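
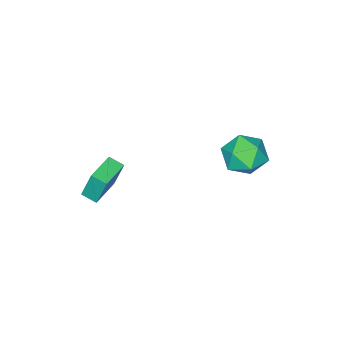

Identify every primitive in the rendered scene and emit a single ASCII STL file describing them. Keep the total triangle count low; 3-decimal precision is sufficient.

solid 
facet normal -0.962 -0.271 -0.028
outer loop
vertex 2.716 -0.306 1.654
vertex 2.509 0.455 1.395
vertex 2.904 -0.803 0.039
endloop
endfacet
facet normal 0.250 -0.917 0.311
outer loop
vertex 4.491 -0.355 0.085
vertex 2.716 -0.306 1.654
vertex 2.904 -0.803 0.039
endloop
endfacet
facet normal -0.962 -0.272 -0.028
outer loop
vertex 2.904 -0.803 0.039
vertex 2.509 0.455 1.395
vertex 2.696 -0.042 -0.22
endloop
endfacet
facet normal 0.110 -0.293 -0.950
outer loop
vertex 2.696 -0.042 -0.22
vertex 4.491 -0.355 0.085
vertex 2.904 -0.803 0.039
endloop
endfacet
facet normal -0.110 0.293 0.950
outer loop
vertex 2.716 -0.306 1.654
vertex 4.096 0.903 1.441
vertex 2.509 0.455 1.395
endloop
endfacet
facet normal 0.250 -0.917 0.311
outer loop
vertex 4.304 0.142 1.7
vertex 2.716 -0.306 1.654
vertex 4.491 -0.355 0.085
endloop
endfacet
facet normal -0.110 0.293 0.950
outer loop
vertex 4.304 0.142 1.7
vertex 4.096 0.903 1.441
vertex 2.716 -0.306 1.654
endloop
endfacet
facet normal -0.250 0.917 -0.311
outer loop
vertex 2.509 0.455 1.395
vertex 4.096 0.903 1.441
vertex 2.696 -0.042 -0.22
endloop
endfacet
facet normal 0.110 -0.293 -0.950
outer loop
vertex 4.284 0.406 -0.174
vertex 4.491 -0.355 0.085
vertex 2.696 -0.042 -0.22
endloop
endfacet
facet normal -0.250 0.917 -0.311
outer loop
vertex 2.696 -0.042 -0.22
vertex 4.096 0.903 1.441
vertex 4.284 0.406 -0.174
endloop
endfacet
facet normal 0.962 0.271 0.028
outer loop
vertex 4.284 0.406 -0.174
vertex 4.304 0.142 1.7
vertex 4.491 -0.355 0.085
endloop
endfacet
facet normal 0.962 0.272 0.028
outer loop
vertex 4.096 0.903 1.441
vertex 4.304 0.142 1.7
vertex 4.284 0.406 -0.174
endloop
endfacet
facet normal -0.679 -0.487 0.550
outer loop
vertex -3.182 3.801 1.506
vertex -2.797 2.741 1.043
vertex -2.289 3.182 2.06
endloop
endfacet
facet normal -0.468 0.110 0.877
outer loop
vertex -3.182 3.801 1.506
vertex -2.289 3.182 2.06
vertex -2.211 4.394 1.949
endloop
endfacet
facet normal -0.606 0.661 0.444
outer loop
vertex -3.182 3.801 1.506
vertex -2.211 4.394 1.949
vertex -2.671 4.702 0.862
endloop
endfacet
facet normal -0.902 0.403 -0.152
outer loop
vertex -3.182 3.801 1.506
vertex -2.671 4.702 0.862
vertex -3.033 3.681 0.302
endloop
endfacet
facet normal -0.948 -0.306 -0.087
outer loop
vertex -3.182 3.801 1.506
vertex -3.033 3.681 0.302
vertex -2.797 2.741 1.043
endloop
endfacet
facet normal 0.240 0.073 0.968
outer loop
vertex -2.211 4.394 1.949
vertex -2.289 3.182 2.06
vertex -1.227 3.699 1.758
endloop
endfacet
facet normal -0.103 -0.893 0.439
outer loop
vertex -2.289 3.182 2.06
vertex -2.797 2.741 1.043
vertex -1.589 2.678 1.198
endloop
endfacet
facet normal -0.539 -0.601 -0.590
outer loop
vertex -2.797 2.741 1.043
vertex -3.033 3.681 0.302
vertex -2.049 2.986 0.111
endloop
endfacet
facet normal -0.464 0.547 -0.697
outer loop
vertex -3.033 3.681 0.302
vertex -2.671 4.702 0.862
vertex -1.971 4.198 -0.0
endloop
endfacet
facet normal 0.016 0.964 0.266
outer loop
vertex -2.671 4.702 0.862
vertex -2.211 4.394 1.949
vertex -1.463 4.639 1.017
endloop
endfacet
facet normal 0.902 -0.403 0.152
outer loop
vertex -1.078 3.579 0.554
vertex -1.227 3.699 1.758
vertex -1.589 2.678 1.198
endloop
endfacet
facet normal 0.606 -0.661 -0.444
outer loop
vertex -1.078 3.579 0.554
vertex -1.589 2.678 1.198
vertex -2.049 2.986 0.111
endloop
endfacet
facet normal 0.468 -0.110 -0.877
outer loop
vertex -1.078 3.579 0.554
vertex -2.049 2.986 0.111
vertex -1.971 4.198 -0.0
endloop
endfacet
facet normal 0.679 0.487 -0.550
outer loop
vertex -1.078 3.579 0.554
vertex -1.971 4.198 -0.0
vertex -1.463 4.639 1.017
endloop
endfacet
facet normal 0.948 0.306 0.087
outer loop
vertex -1.078 3.579 0.554
vertex -1.463 4.639 1.017
vertex -1.227 3.699 1.758
endloop
endfacet
facet normal 0.464 -0.547 0.697
outer loop
vertex -1.589 2.678 1.198
vertex -1.227 3.699 1.758
vertex -2.289 3.182 2.06
endloop
endfacet
facet normal -0.016 -0.964 -0.266
outer loop
vertex -2.049 2.986 0.111
vertex -1.589 2.678 1.198
vertex -2.797 2.741 1.043
endloop
endfacet
facet normal -0.240 -0.073 -0.968
outer loop
vertex -1.971 4.198 -0.0
vertex -2.049 2.986 0.111
vertex -3.033 3.681 0.302
endloop
endfacet
facet normal 0.103 0.893 -0.439
outer loop
vertex -1.463 4.639 1.017
vertex -1.971 4.198 -0.0
vertex -2.671 4.702 0.862
endloop
endfacet
facet normal 0.539 0.601 0.590
outer loop
vertex -1.227 3.699 1.758
vertex -1.463 4.639 1.017
vertex -2.211 4.394 1.949
endloop
endfacet

endsolid


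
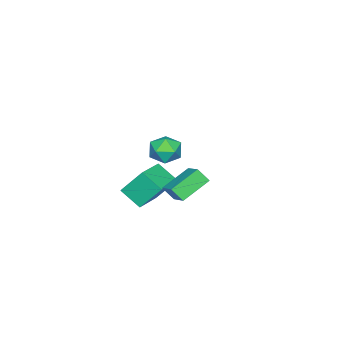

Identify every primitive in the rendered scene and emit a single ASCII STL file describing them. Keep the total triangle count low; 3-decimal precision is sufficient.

solid 
facet normal -0.483 0.156 0.861
outer loop
vertex -3.706 -0.652 -2.85
vertex -3.802 -1.555 -2.74
vertex -3.065 -1.128 -2.404
endloop
endfacet
facet normal -0.010 0.676 0.737
outer loop
vertex -3.706 -0.652 -2.85
vertex -3.065 -1.128 -2.404
vertex -2.821 -0.477 -2.998
endloop
endfacet
facet normal -0.175 0.978 0.111
outer loop
vertex -3.706 -0.652 -2.85
vertex -2.821 -0.477 -2.998
vertex -3.405 -0.502 -3.701
endloop
endfacet
facet normal -0.748 0.646 -0.151
outer loop
vertex -3.706 -0.652 -2.85
vertex -3.405 -0.502 -3.701
vertex -4.012 -1.168 -3.541
endloop
endfacet
facet normal -0.940 0.138 0.313
outer loop
vertex -3.706 -0.652 -2.85
vertex -4.012 -1.168 -3.541
vertex -3.802 -1.555 -2.74
endloop
endfacet
facet normal 0.634 0.378 0.674
outer loop
vertex -2.821 -0.477 -2.998
vertex -3.065 -1.128 -2.404
vertex -2.368 -1.272 -2.979
endloop
endfacet
facet normal -0.131 -0.464 0.876
outer loop
vertex -3.065 -1.128 -2.404
vertex -3.802 -1.555 -2.74
vertex -2.975 -1.938 -2.819
endloop
endfacet
facet normal -0.869 -0.495 -0.012
outer loop
vertex -3.802 -1.555 -2.74
vertex -4.012 -1.168 -3.541
vertex -3.559 -1.963 -3.522
endloop
endfacet
facet normal -0.560 0.328 -0.761
outer loop
vertex -4.012 -1.168 -3.541
vertex -3.405 -0.502 -3.701
vertex -3.315 -1.312 -4.116
endloop
endfacet
facet normal 0.369 0.866 -0.337
outer loop
vertex -3.405 -0.502 -3.701
vertex -2.821 -0.477 -2.998
vertex -2.578 -0.885 -3.78
endloop
endfacet
facet normal 0.748 -0.646 0.151
outer loop
vertex -2.674 -1.788 -3.67
vertex -2.368 -1.272 -2.979
vertex -2.975 -1.938 -2.819
endloop
endfacet
facet normal 0.175 -0.978 -0.111
outer loop
vertex -2.674 -1.788 -3.67
vertex -2.975 -1.938 -2.819
vertex -3.559 -1.963 -3.522
endloop
endfacet
facet normal 0.010 -0.676 -0.737
outer loop
vertex -2.674 -1.788 -3.67
vertex -3.559 -1.963 -3.522
vertex -3.315 -1.312 -4.116
endloop
endfacet
facet normal 0.483 -0.156 -0.861
outer loop
vertex -2.674 -1.788 -3.67
vertex -3.315 -1.312 -4.116
vertex -2.578 -0.885 -3.78
endloop
endfacet
facet normal 0.940 -0.138 -0.313
outer loop
vertex -2.674 -1.788 -3.67
vertex -2.578 -0.885 -3.78
vertex -2.368 -1.272 -2.979
endloop
endfacet
facet normal 0.560 -0.328 0.761
outer loop
vertex -2.975 -1.938 -2.819
vertex -2.368 -1.272 -2.979
vertex -3.065 -1.128 -2.404
endloop
endfacet
facet normal -0.369 -0.866 0.337
outer loop
vertex -3.559 -1.963 -3.522
vertex -2.975 -1.938 -2.819
vertex -3.802 -1.555 -2.74
endloop
endfacet
facet normal -0.634 -0.378 -0.674
outer loop
vertex -3.315 -1.312 -4.116
vertex -3.559 -1.963 -3.522
vertex -4.012 -1.168 -3.541
endloop
endfacet
facet normal 0.131 0.464 -0.876
outer loop
vertex -2.578 -0.885 -3.78
vertex -3.315 -1.312 -4.116
vertex -3.405 -0.502 -3.701
endloop
endfacet
facet normal 0.869 0.495 0.012
outer loop
vertex -2.368 -1.272 -2.979
vertex -2.578 -0.885 -3.78
vertex -2.821 -0.477 -2.998
endloop
endfacet
facet normal -0.975 -0.084 -0.206
outer loop
vertex 1.376 -0.028 -2.578
vertex 1.031 0.891 -1.315
vertex 1.442 1.007 -3.312
endloop
endfacet
facet normal 0.216 -0.574 -0.790
outer loop
vertex 3.089 1.149 -2.965
vertex 1.376 -0.028 -2.578
vertex 1.442 1.007 -3.312
endloop
endfacet
facet normal -0.975 -0.085 -0.206
outer loop
vertex 1.442 1.007 -3.312
vertex 1.031 0.891 -1.315
vertex 1.096 1.925 -2.049
endloop
endfacet
facet normal 0.052 0.814 -0.578
outer loop
vertex 1.096 1.925 -2.049
vertex 3.089 1.149 -2.965
vertex 1.442 1.007 -3.312
endloop
endfacet
facet normal -0.052 -0.814 0.578
outer loop
vertex 1.376 -0.028 -2.578
vertex 2.678 1.033 -0.968
vertex 1.031 0.891 -1.315
endloop
endfacet
facet normal 0.216 -0.574 -0.790
outer loop
vertex 3.024 0.115 -2.231
vertex 1.376 -0.028 -2.578
vertex 3.089 1.149 -2.965
endloop
endfacet
facet normal -0.051 -0.814 0.578
outer loop
vertex 3.024 0.115 -2.231
vertex 2.678 1.033 -0.968
vertex 1.376 -0.028 -2.578
endloop
endfacet
facet normal -0.216 0.574 0.790
outer loop
vertex 1.031 0.891 -1.315
vertex 2.678 1.033 -0.968
vertex 1.096 1.925 -2.049
endloop
endfacet
facet normal 0.051 0.814 -0.578
outer loop
vertex 2.744 2.068 -1.702
vertex 3.089 1.149 -2.965
vertex 1.096 1.925 -2.049
endloop
endfacet
facet normal -0.216 0.574 0.790
outer loop
vertex 1.096 1.925 -2.049
vertex 2.678 1.033 -0.968
vertex 2.744 2.068 -1.702
endloop
endfacet
facet normal 0.975 0.084 0.205
outer loop
vertex 2.744 2.068 -1.702
vertex 3.024 0.115 -2.231
vertex 3.089 1.149 -2.965
endloop
endfacet
facet normal 0.975 0.084 0.206
outer loop
vertex 2.678 1.033 -0.968
vertex 3.024 0.115 -2.231
vertex 2.744 2.068 -1.702
endloop
endfacet
facet normal -0.808 0.359 0.468
outer loop
vertex 1.569 2.736 -0.754
vertex 2.322 3.631 -0.141
vertex 1.446 3.263 -1.37
endloop
endfacet
facet normal -0.570 -0.677 -0.465
outer loop
vertex 2.738 2.689 -2.119
vertex 1.569 2.736 -0.754
vertex 1.446 3.263 -1.37
endloop
endfacet
facet normal -0.808 0.359 0.468
outer loop
vertex 1.446 3.263 -1.37
vertex 2.322 3.631 -0.141
vertex 2.198 4.157 -0.758
endloop
endfacet
facet normal -0.151 0.642 -0.752
outer loop
vertex 2.198 4.157 -0.758
vertex 2.738 2.689 -2.119
vertex 1.446 3.263 -1.37
endloop
endfacet
facet normal 0.151 -0.642 0.752
outer loop
vertex 1.569 2.736 -0.754
vertex 3.614 3.057 -0.89
vertex 2.322 3.631 -0.141
endloop
endfacet
facet normal -0.569 -0.679 -0.464
outer loop
vertex 2.862 2.163 -1.502
vertex 1.569 2.736 -0.754
vertex 2.738 2.689 -2.119
endloop
endfacet
facet normal 0.151 -0.642 0.752
outer loop
vertex 2.862 2.163 -1.502
vertex 3.614 3.057 -0.89
vertex 1.569 2.736 -0.754
endloop
endfacet
facet normal 0.570 0.678 0.464
outer loop
vertex 2.322 3.631 -0.141
vertex 3.614 3.057 -0.89
vertex 2.198 4.157 -0.758
endloop
endfacet
facet normal -0.151 0.642 -0.752
outer loop
vertex 3.491 3.584 -1.506
vertex 2.738 2.689 -2.119
vertex 2.198 4.157 -0.758
endloop
endfacet
facet normal 0.570 0.677 0.466
outer loop
vertex 2.198 4.157 -0.758
vertex 3.614 3.057 -0.89
vertex 3.491 3.584 -1.506
endloop
endfacet
facet normal 0.808 -0.359 -0.468
outer loop
vertex 3.491 3.584 -1.506
vertex 2.862 2.163 -1.502
vertex 2.738 2.689 -2.119
endloop
endfacet
facet normal 0.808 -0.359 -0.468
outer loop
vertex 3.614 3.057 -0.89
vertex 2.862 2.163 -1.502
vertex 3.491 3.584 -1.506
endloop
endfacet

endsolid


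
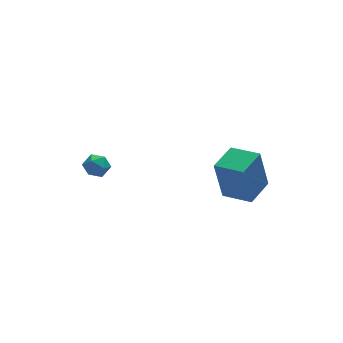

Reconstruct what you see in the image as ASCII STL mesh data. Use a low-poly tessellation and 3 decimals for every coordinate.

solid 
facet normal 0.087 0.978 0.191
outer loop
vertex -2.559 3.568 -2.665
vertex -2.494 3.436 -2.019
vertex -1.957 3.464 -2.407
endloop
endfacet
facet normal 0.338 0.823 -0.456
outer loop
vertex -2.559 3.568 -2.665
vertex -1.957 3.464 -2.407
vertex -2.115 3.203 -2.995
endloop
endfacet
facet normal -0.190 0.521 -0.832
outer loop
vertex -2.559 3.568 -2.665
vertex -2.115 3.203 -2.995
vertex -2.749 3.012 -2.97
endloop
endfacet
facet normal -0.767 0.490 -0.415
outer loop
vertex -2.559 3.568 -2.665
vertex -2.749 3.012 -2.97
vertex -2.983 3.156 -2.367
endloop
endfacet
facet normal -0.597 0.772 0.218
outer loop
vertex -2.559 3.568 -2.665
vertex -2.983 3.156 -2.367
vertex -2.494 3.436 -2.019
endloop
endfacet
facet normal 0.860 0.339 -0.382
outer loop
vertex -2.115 3.203 -2.995
vertex -1.957 3.464 -2.407
vertex -1.777 2.844 -2.553
endloop
endfacet
facet normal 0.452 0.590 0.668
outer loop
vertex -1.957 3.464 -2.407
vertex -2.494 3.436 -2.019
vertex -2.011 2.988 -1.95
endloop
endfacet
facet normal -0.654 0.259 0.711
outer loop
vertex -2.494 3.436 -2.019
vertex -2.983 3.156 -2.367
vertex -2.645 2.797 -1.925
endloop
endfacet
facet normal -0.929 -0.196 -0.314
outer loop
vertex -2.983 3.156 -2.367
vertex -2.749 3.012 -2.97
vertex -2.803 2.536 -2.513
endloop
endfacet
facet normal 0.005 -0.147 -0.989
outer loop
vertex -2.749 3.012 -2.97
vertex -2.115 3.203 -2.995
vertex -2.266 2.564 -2.901
endloop
endfacet
facet normal 0.767 -0.490 0.415
outer loop
vertex -2.201 2.432 -2.255
vertex -1.777 2.844 -2.553
vertex -2.011 2.988 -1.95
endloop
endfacet
facet normal 0.190 -0.521 0.832
outer loop
vertex -2.201 2.432 -2.255
vertex -2.011 2.988 -1.95
vertex -2.645 2.797 -1.925
endloop
endfacet
facet normal -0.338 -0.823 0.456
outer loop
vertex -2.201 2.432 -2.255
vertex -2.645 2.797 -1.925
vertex -2.803 2.536 -2.513
endloop
endfacet
facet normal -0.087 -0.978 -0.191
outer loop
vertex -2.201 2.432 -2.255
vertex -2.803 2.536 -2.513
vertex -2.266 2.564 -2.901
endloop
endfacet
facet normal 0.597 -0.772 -0.218
outer loop
vertex -2.201 2.432 -2.255
vertex -2.266 2.564 -2.901
vertex -1.777 2.844 -2.553
endloop
endfacet
facet normal 0.929 0.196 0.314
outer loop
vertex -2.011 2.988 -1.95
vertex -1.777 2.844 -2.553
vertex -1.957 3.464 -2.407
endloop
endfacet
facet normal -0.005 0.147 0.989
outer loop
vertex -2.645 2.797 -1.925
vertex -2.011 2.988 -1.95
vertex -2.494 3.436 -2.019
endloop
endfacet
facet normal -0.860 -0.339 0.382
outer loop
vertex -2.803 2.536 -2.513
vertex -2.645 2.797 -1.925
vertex -2.983 3.156 -2.367
endloop
endfacet
facet normal -0.452 -0.590 -0.668
outer loop
vertex -2.266 2.564 -2.901
vertex -2.803 2.536 -2.513
vertex -2.749 3.012 -2.97
endloop
endfacet
facet normal 0.654 -0.259 -0.711
outer loop
vertex -1.777 2.844 -2.553
vertex -2.266 2.564 -2.901
vertex -2.115 3.203 -2.995
endloop
endfacet
facet normal -0.651 0.745 -0.146
outer loop
vertex 1.701 -0.576 -0.624
vertex 2.759 0.384 -0.449
vertex 2.082 -0.634 -2.617
endloop
endfacet
facet normal -0.735 -0.667 -0.121
outer loop
vertex 3.001 -1.684 -2.411
vertex 1.701 -0.576 -0.624
vertex 2.082 -0.634 -2.617
endloop
endfacet
facet normal -0.651 0.745 -0.146
outer loop
vertex 2.082 -0.634 -2.617
vertex 2.759 0.384 -0.449
vertex 3.141 0.326 -2.442
endloop
endfacet
facet normal 0.188 -0.028 -0.982
outer loop
vertex 3.141 0.326 -2.442
vertex 3.001 -1.684 -2.411
vertex 2.082 -0.634 -2.617
endloop
endfacet
facet normal -0.188 0.028 0.982
outer loop
vertex 1.701 -0.576 -0.624
vertex 3.678 -0.666 -0.243
vertex 2.759 0.384 -0.449
endloop
endfacet
facet normal -0.735 -0.667 -0.122
outer loop
vertex 2.619 -1.626 -0.418
vertex 1.701 -0.576 -0.624
vertex 3.001 -1.684 -2.411
endloop
endfacet
facet normal -0.188 0.028 0.982
outer loop
vertex 2.619 -1.626 -0.418
vertex 3.678 -0.666 -0.243
vertex 1.701 -0.576 -0.624
endloop
endfacet
facet normal 0.735 0.667 0.121
outer loop
vertex 2.759 0.384 -0.449
vertex 3.678 -0.666 -0.243
vertex 3.141 0.326 -2.442
endloop
endfacet
facet normal 0.188 -0.028 -0.982
outer loop
vertex 4.059 -0.724 -2.236
vertex 3.001 -1.684 -2.411
vertex 3.141 0.326 -2.442
endloop
endfacet
facet normal 0.735 0.667 0.121
outer loop
vertex 3.141 0.326 -2.442
vertex 3.678 -0.666 -0.243
vertex 4.059 -0.724 -2.236
endloop
endfacet
facet normal 0.651 -0.745 0.147
outer loop
vertex 4.059 -0.724 -2.236
vertex 2.619 -1.626 -0.418
vertex 3.001 -1.684 -2.411
endloop
endfacet
facet normal 0.651 -0.745 0.146
outer loop
vertex 3.678 -0.666 -0.243
vertex 2.619 -1.626 -0.418
vertex 4.059 -0.724 -2.236
endloop
endfacet

endsolid


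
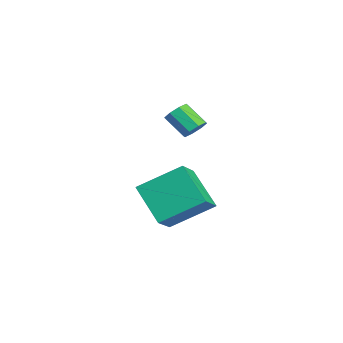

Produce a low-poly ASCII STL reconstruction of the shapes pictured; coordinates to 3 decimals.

solid 
facet normal 0.490 0.566 -0.663
outer loop
vertex -0.379 -2.791 0.343
vertex -0.826 -2.85 -0.038
vertex -0.69 -2.467 0.39
endloop
endfacet
facet normal 0.535 0.406 0.741
outer loop
vertex -0.379 -2.791 0.343
vertex -0.69 -2.467 0.39
vertex -0.967 -3.47 1.139
endloop
endfacet
facet normal 0.532 0.408 0.742
outer loop
vertex -0.967 -3.47 1.139
vertex -0.69 -2.467 0.39
vertex -1.279 -3.147 1.185
endloop
endfacet
facet normal -0.489 -0.567 0.663
outer loop
vertex -0.967 -3.47 1.139
vertex -1.279 -3.147 1.185
vertex -1.414 -3.53 0.758
endloop
endfacet
facet normal 0.489 0.567 -0.663
outer loop
vertex -0.69 -2.467 0.39
vertex -0.826 -2.85 -0.038
vertex -1.081 -2.368 0.186
endloop
endfacet
facet normal -0.111 0.794 0.597
outer loop
vertex -0.69 -2.467 0.39
vertex -1.081 -2.368 0.186
vertex -1.279 -3.147 1.185
endloop
endfacet
facet normal -0.109 0.794 0.598
outer loop
vertex -1.279 -3.147 1.185
vertex -1.081 -2.368 0.186
vertex -1.669 -3.047 0.981
endloop
endfacet
facet normal -0.491 -0.565 0.662
outer loop
vertex -1.279 -3.147 1.185
vertex -1.669 -3.047 0.981
vertex -1.414 -3.53 0.758
endloop
endfacet
facet normal 0.490 0.567 -0.662
outer loop
vertex -1.081 -2.368 0.186
vertex -0.826 -2.85 -0.038
vertex -1.322 -2.551 -0.149
endloop
endfacet
facet normal -0.689 0.718 0.103
outer loop
vertex -1.081 -2.368 0.186
vertex -1.322 -2.551 -0.149
vertex -1.669 -3.047 0.981
endloop
endfacet
facet normal -0.689 0.718 0.103
outer loop
vertex -1.669 -3.047 0.981
vertex -1.322 -2.551 -0.149
vertex -1.91 -3.23 0.646
endloop
endfacet
facet normal -0.492 -0.565 0.662
outer loop
vertex -1.669 -3.047 0.981
vertex -1.91 -3.23 0.646
vertex -1.414 -3.53 0.758
endloop
endfacet
facet normal 0.490 0.566 -0.663
outer loop
vertex -1.322 -2.551 -0.149
vertex -0.826 -2.85 -0.038
vertex -1.273 -2.91 -0.419
endloop
endfacet
facet normal -0.865 0.221 -0.451
outer loop
vertex -1.322 -2.551 -0.149
vertex -1.273 -2.91 -0.419
vertex -1.91 -3.23 0.646
endloop
endfacet
facet normal -0.865 0.220 -0.451
outer loop
vertex -1.91 -3.23 0.646
vertex -1.273 -2.91 -0.419
vertex -1.861 -3.589 0.377
endloop
endfacet
facet normal -0.491 -0.564 0.664
outer loop
vertex -1.91 -3.23 0.646
vertex -1.861 -3.589 0.377
vertex -1.414 -3.53 0.758
endloop
endfacet
facet normal 0.489 0.567 -0.663
outer loop
vertex -1.273 -2.91 -0.419
vertex -0.826 -2.85 -0.038
vertex -0.961 -3.233 -0.465
endloop
endfacet
facet normal -0.532 -0.408 -0.742
outer loop
vertex -1.273 -2.91 -0.419
vertex -0.961 -3.233 -0.465
vertex -1.861 -3.589 0.377
endloop
endfacet
facet normal -0.534 -0.405 -0.742
outer loop
vertex -1.861 -3.589 0.377
vertex -0.961 -3.233 -0.465
vertex -1.55 -3.913 0.33
endloop
endfacet
facet normal -0.490 -0.566 0.663
outer loop
vertex -1.861 -3.589 0.377
vertex -1.55 -3.913 0.33
vertex -1.414 -3.53 0.758
endloop
endfacet
facet normal 0.491 0.565 -0.662
outer loop
vertex -0.961 -3.233 -0.465
vertex -0.826 -2.85 -0.038
vertex -0.571 -3.333 -0.261
endloop
endfacet
facet normal 0.109 -0.794 -0.598
outer loop
vertex -0.961 -3.233 -0.465
vertex -0.571 -3.333 -0.261
vertex -1.55 -3.913 0.33
endloop
endfacet
facet normal 0.110 -0.795 -0.597
outer loop
vertex -1.55 -3.913 0.33
vertex -0.571 -3.333 -0.261
vertex -1.159 -4.012 0.534
endloop
endfacet
facet normal -0.489 -0.567 0.663
outer loop
vertex -1.55 -3.913 0.33
vertex -1.159 -4.012 0.534
vertex -1.414 -3.53 0.758
endloop
endfacet
facet normal 0.492 0.565 -0.662
outer loop
vertex -0.571 -3.333 -0.261
vertex -0.826 -2.85 -0.038
vertex -0.33 -3.15 0.074
endloop
endfacet
facet normal 0.689 -0.718 -0.103
outer loop
vertex -0.571 -3.333 -0.261
vertex -0.33 -3.15 0.074
vertex -1.159 -4.012 0.534
endloop
endfacet
facet normal 0.689 -0.718 -0.103
outer loop
vertex -1.159 -4.012 0.534
vertex -0.33 -3.15 0.074
vertex -0.918 -3.829 0.869
endloop
endfacet
facet normal -0.490 -0.567 0.662
outer loop
vertex -1.159 -4.012 0.534
vertex -0.918 -3.829 0.869
vertex -1.414 -3.53 0.758
endloop
endfacet
facet normal 0.491 0.564 -0.664
outer loop
vertex -0.33 -3.15 0.074
vertex -0.826 -2.85 -0.038
vertex -0.379 -2.791 0.343
endloop
endfacet
facet normal 0.865 -0.220 0.451
outer loop
vertex -0.33 -3.15 0.074
vertex -0.379 -2.791 0.343
vertex -0.918 -3.829 0.869
endloop
endfacet
facet normal 0.865 -0.221 0.451
outer loop
vertex -0.918 -3.829 0.869
vertex -0.379 -2.791 0.343
vertex -0.967 -3.47 1.139
endloop
endfacet
facet normal -0.490 -0.566 0.663
outer loop
vertex -0.918 -3.829 0.869
vertex -0.967 -3.47 1.139
vertex -1.414 -3.53 0.758
endloop
endfacet
facet normal -0.743 0.396 -0.540
outer loop
vertex -2.262 -4.572 -3.954
vertex -2.112 -2.749 -2.823
vertex -0.89 -3.844 -5.308
endloop
endfacet
facet normal -0.070 -0.847 -0.527
outer loop
vertex 0.172 -4.411 -4.537
vertex -2.262 -4.572 -3.954
vertex -0.89 -3.844 -5.308
endloop
endfacet
facet normal -0.743 0.396 -0.540
outer loop
vertex -0.89 -3.844 -5.308
vertex -2.112 -2.749 -2.823
vertex -0.74 -2.022 -4.177
endloop
endfacet
facet normal 0.666 0.353 -0.657
outer loop
vertex -0.74 -2.022 -4.177
vertex 0.172 -4.411 -4.537
vertex -0.89 -3.844 -5.308
endloop
endfacet
facet normal -0.666 -0.353 0.657
outer loop
vertex -2.262 -4.572 -3.954
vertex -1.05 -3.316 -2.052
vertex -2.112 -2.749 -2.823
endloop
endfacet
facet normal -0.070 -0.848 -0.526
outer loop
vertex -1.2 -5.138 -3.183
vertex -2.262 -4.572 -3.954
vertex 0.172 -4.411 -4.537
endloop
endfacet
facet normal -0.666 -0.353 0.657
outer loop
vertex -1.2 -5.138 -3.183
vertex -1.05 -3.316 -2.052
vertex -2.262 -4.572 -3.954
endloop
endfacet
facet normal 0.070 0.847 0.526
outer loop
vertex -2.112 -2.749 -2.823
vertex -1.05 -3.316 -2.052
vertex -0.74 -2.022 -4.177
endloop
endfacet
facet normal 0.666 0.353 -0.658
outer loop
vertex 0.322 -2.588 -3.406
vertex 0.172 -4.411 -4.537
vertex -0.74 -2.022 -4.177
endloop
endfacet
facet normal 0.070 0.847 0.526
outer loop
vertex -0.74 -2.022 -4.177
vertex -1.05 -3.316 -2.052
vertex 0.322 -2.588 -3.406
endloop
endfacet
facet normal 0.743 -0.396 0.540
outer loop
vertex 0.322 -2.588 -3.406
vertex -1.2 -5.138 -3.183
vertex 0.172 -4.411 -4.537
endloop
endfacet
facet normal 0.743 -0.396 0.540
outer loop
vertex -1.05 -3.316 -2.052
vertex -1.2 -5.138 -3.183
vertex 0.322 -2.588 -3.406
endloop
endfacet

endsolid


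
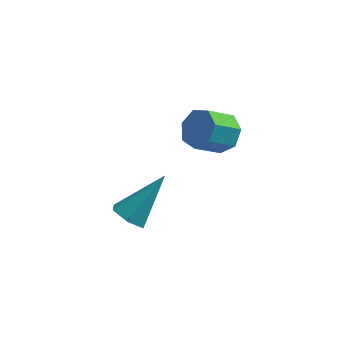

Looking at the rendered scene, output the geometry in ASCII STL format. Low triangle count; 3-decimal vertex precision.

solid 
facet normal 0.599 0.548 -0.584
outer loop
vertex 3.454 4.053 0.914
vertex 3.212 3.692 0.327
vertex 2.947 4.302 0.628
endloop
endfacet
facet normal -0.018 0.738 0.674
outer loop
vertex 3.454 4.053 0.914
vertex 2.947 4.302 0.628
vertex 2.77 3.428 1.58
endloop
endfacet
facet normal -0.018 0.738 0.674
outer loop
vertex 2.77 3.428 1.58
vertex 2.947 4.302 0.628
vertex 2.263 3.678 1.293
endloop
endfacet
facet normal -0.600 -0.548 0.583
outer loop
vertex 2.77 3.428 1.58
vertex 2.263 3.678 1.293
vertex 2.528 3.068 0.993
endloop
endfacet
facet normal 0.599 0.548 -0.583
outer loop
vertex 2.947 4.302 0.628
vertex 3.212 3.692 0.327
vertex 2.639 4.093 0.115
endloop
endfacet
facet normal -0.635 0.769 0.068
outer loop
vertex 2.947 4.302 0.628
vertex 2.639 4.093 0.115
vertex 2.263 3.678 1.293
endloop
endfacet
facet normal -0.637 0.768 0.067
outer loop
vertex 2.263 3.678 1.293
vertex 2.639 4.093 0.115
vertex 1.956 3.468 0.78
endloop
endfacet
facet normal -0.600 -0.548 0.583
outer loop
vertex 2.263 3.678 1.293
vertex 1.956 3.468 0.78
vertex 2.528 3.068 0.993
endloop
endfacet
facet normal 0.599 0.548 -0.584
outer loop
vertex 2.639 4.093 0.115
vertex 3.212 3.692 0.327
vertex 2.763 3.581 -0.238
endloop
endfacet
facet normal -0.776 0.219 -0.591
outer loop
vertex 2.639 4.093 0.115
vertex 2.763 3.581 -0.238
vertex 1.956 3.468 0.78
endloop
endfacet
facet normal -0.776 0.220 -0.591
outer loop
vertex 1.956 3.468 0.78
vertex 2.763 3.581 -0.238
vertex 2.08 2.957 0.427
endloop
endfacet
facet normal -0.600 -0.548 0.583
outer loop
vertex 1.956 3.468 0.78
vertex 2.08 2.957 0.427
vertex 2.528 3.068 0.993
endloop
endfacet
facet normal 0.599 0.548 -0.584
outer loop
vertex 2.763 3.581 -0.238
vertex 3.212 3.692 0.327
vertex 3.225 3.154 -0.165
endloop
endfacet
facet normal -0.330 -0.495 -0.804
outer loop
vertex 2.763 3.581 -0.238
vertex 3.225 3.154 -0.165
vertex 2.08 2.957 0.427
endloop
endfacet
facet normal -0.331 -0.494 -0.804
outer loop
vertex 2.08 2.957 0.427
vertex 3.225 3.154 -0.165
vertex 2.541 2.529 0.5
endloop
endfacet
facet normal -0.601 -0.547 0.583
outer loop
vertex 2.08 2.957 0.427
vertex 2.541 2.529 0.5
vertex 2.528 3.068 0.993
endloop
endfacet
facet normal 0.600 0.548 -0.583
outer loop
vertex 3.225 3.154 -0.165
vertex 3.212 3.692 0.327
vertex 3.676 3.131 0.278
endloop
endfacet
facet normal 0.363 -0.836 -0.413
outer loop
vertex 3.225 3.154 -0.165
vertex 3.676 3.131 0.278
vertex 2.541 2.529 0.5
endloop
endfacet
facet normal 0.363 -0.836 -0.411
outer loop
vertex 2.541 2.529 0.5
vertex 3.676 3.131 0.278
vertex 2.993 2.507 0.944
endloop
endfacet
facet normal -0.600 -0.548 0.583
outer loop
vertex 2.541 2.529 0.5
vertex 2.993 2.507 0.944
vertex 2.528 3.068 0.993
endloop
endfacet
facet normal 0.600 0.547 -0.583
outer loop
vertex 3.676 3.131 0.278
vertex 3.212 3.692 0.327
vertex 3.778 3.532 0.759
endloop
endfacet
facet normal 0.784 -0.548 0.291
outer loop
vertex 3.676 3.131 0.278
vertex 3.778 3.532 0.759
vertex 2.993 2.507 0.944
endloop
endfacet
facet normal 0.784 -0.548 0.290
outer loop
vertex 2.993 2.507 0.944
vertex 3.778 3.532 0.759
vertex 3.095 2.907 1.424
endloop
endfacet
facet normal -0.599 -0.548 0.584
outer loop
vertex 2.993 2.507 0.944
vertex 3.095 2.907 1.424
vertex 2.528 3.068 0.993
endloop
endfacet
facet normal 0.600 0.547 -0.584
outer loop
vertex 3.778 3.532 0.759
vertex 3.212 3.692 0.327
vertex 3.454 4.053 0.914
endloop
endfacet
facet normal 0.615 0.152 0.774
outer loop
vertex 3.778 3.532 0.759
vertex 3.454 4.053 0.914
vertex 3.095 2.907 1.424
endloop
endfacet
facet normal 0.615 0.152 0.774
outer loop
vertex 3.095 2.907 1.424
vertex 3.454 4.053 0.914
vertex 2.77 3.428 1.58
endloop
endfacet
facet normal -0.599 -0.548 0.583
outer loop
vertex 3.095 2.907 1.424
vertex 2.77 3.428 1.58
vertex 2.528 3.068 0.993
endloop
endfacet
facet normal -0.494 -0.495 -0.715
outer loop
vertex 0.967 2.502 -3.561
vertex 0.526 2.285 -3.106
vertex 0.417 2.861 -3.43
endloop
endfacet
facet normal 0.417 0.798 -0.436
outer loop
vertex 0.967 2.502 -3.561
vertex 0.417 2.861 -3.43
vertex 1.474 3.235 -1.734
endloop
endfacet
facet normal -0.494 -0.495 -0.715
outer loop
vertex 0.417 2.861 -3.43
vertex 0.526 2.285 -3.106
vertex -0.024 2.644 -2.975
endloop
endfacet
facet normal -0.401 0.915 0.048
outer loop
vertex 0.417 2.861 -3.43
vertex -0.024 2.644 -2.975
vertex 1.474 3.235 -1.734
endloop
endfacet
facet normal -0.493 -0.495 -0.715
outer loop
vertex -0.024 2.644 -2.975
vertex 0.526 2.285 -3.106
vertex 0.084 2.068 -2.651
endloop
endfacet
facet normal -0.675 0.262 0.690
outer loop
vertex -0.024 2.644 -2.975
vertex 0.084 2.068 -2.651
vertex 1.474 3.235 -1.734
endloop
endfacet
facet normal -0.493 -0.495 -0.715
outer loop
vertex 0.084 2.068 -2.651
vertex 0.526 2.285 -3.106
vertex 0.634 1.709 -2.782
endloop
endfacet
facet normal -0.131 -0.511 0.849
outer loop
vertex 0.084 2.068 -2.651
vertex 0.634 1.709 -2.782
vertex 1.474 3.235 -1.734
endloop
endfacet
facet normal -0.495 -0.495 -0.714
outer loop
vertex 0.634 1.709 -2.782
vertex 0.526 2.285 -3.106
vertex 1.076 1.925 -3.238
endloop
endfacet
facet normal 0.686 -0.629 0.367
outer loop
vertex 0.634 1.709 -2.782
vertex 1.076 1.925 -3.238
vertex 1.474 3.235 -1.734
endloop
endfacet
facet normal -0.495 -0.494 -0.715
outer loop
vertex 1.076 1.925 -3.238
vertex 0.526 2.285 -3.106
vertex 0.967 2.502 -3.561
endloop
endfacet
facet normal 0.960 0.026 -0.277
outer loop
vertex 1.076 1.925 -3.238
vertex 0.967 2.502 -3.561
vertex 1.474 3.235 -1.734
endloop
endfacet

endsolid


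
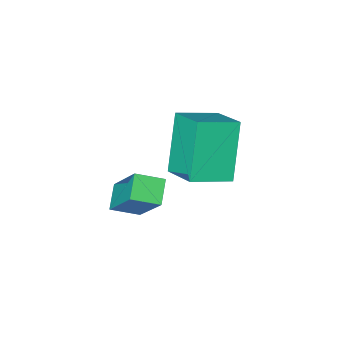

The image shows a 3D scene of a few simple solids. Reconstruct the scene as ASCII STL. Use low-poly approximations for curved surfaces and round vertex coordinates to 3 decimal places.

solid 
facet normal -0.572 -0.632 0.523
outer loop
vertex -0.825 -2.825 -2.628
vertex -1.62 -2.376 -2.955
vertex -0.886 -4.125 -4.263
endloop
endfacet
facet normal 0.820 -0.463 0.337
outer loop
vertex -0.36 -3.544 -4.745
vertex -0.825 -2.825 -2.628
vertex -0.886 -4.125 -4.263
endloop
endfacet
facet normal -0.572 -0.632 0.523
outer loop
vertex -0.886 -4.125 -4.263
vertex -1.62 -2.376 -2.955
vertex -1.681 -3.676 -4.59
endloop
endfacet
facet normal -0.030 -0.622 -0.782
outer loop
vertex -1.681 -3.676 -4.59
vertex -0.36 -3.544 -4.745
vertex -0.886 -4.125 -4.263
endloop
endfacet
facet normal 0.030 0.622 0.782
outer loop
vertex -0.825 -2.825 -2.628
vertex -1.094 -1.795 -3.437
vertex -1.62 -2.376 -2.955
endloop
endfacet
facet normal 0.820 -0.463 0.337
outer loop
vertex -0.299 -2.244 -3.11
vertex -0.825 -2.825 -2.628
vertex -0.36 -3.544 -4.745
endloop
endfacet
facet normal 0.030 0.622 0.782
outer loop
vertex -0.299 -2.244 -3.11
vertex -1.094 -1.795 -3.437
vertex -0.825 -2.825 -2.628
endloop
endfacet
facet normal -0.820 0.463 -0.337
outer loop
vertex -1.62 -2.376 -2.955
vertex -1.094 -1.795 -3.437
vertex -1.681 -3.676 -4.59
endloop
endfacet
facet normal -0.030 -0.622 -0.782
outer loop
vertex -1.155 -3.095 -5.072
vertex -0.36 -3.544 -4.745
vertex -1.681 -3.676 -4.59
endloop
endfacet
facet normal -0.820 0.463 -0.337
outer loop
vertex -1.681 -3.676 -4.59
vertex -1.094 -1.795 -3.437
vertex -1.155 -3.095 -5.072
endloop
endfacet
facet normal 0.572 0.632 -0.523
outer loop
vertex -1.155 -3.095 -5.072
vertex -0.299 -2.244 -3.11
vertex -0.36 -3.544 -4.745
endloop
endfacet
facet normal 0.572 0.632 -0.523
outer loop
vertex -1.094 -1.795 -3.437
vertex -0.299 -2.244 -3.11
vertex -1.155 -3.095 -5.072
endloop
endfacet
facet normal -0.366 -0.372 0.853
outer loop
vertex -2.412 -3.081 -0.742
vertex -2.324 -1.787 -0.14
vertex -3.721 -2.79 -1.177
endloop
endfacet
facet normal -0.061 -0.905 -0.421
outer loop
vertex -2.956 -2.013 -2.96
vertex -2.412 -3.081 -0.742
vertex -3.721 -2.79 -1.177
endloop
endfacet
facet normal -0.366 -0.372 0.853
outer loop
vertex -3.721 -2.79 -1.177
vertex -2.324 -1.787 -0.14
vertex -3.633 -1.496 -0.575
endloop
endfacet
facet normal -0.929 0.207 -0.308
outer loop
vertex -3.633 -1.496 -0.575
vertex -2.956 -2.013 -2.96
vertex -3.721 -2.79 -1.177
endloop
endfacet
facet normal 0.929 -0.207 0.308
outer loop
vertex -2.412 -3.081 -0.742
vertex -1.559 -1.01 -1.923
vertex -2.324 -1.787 -0.14
endloop
endfacet
facet normal -0.061 -0.905 -0.421
outer loop
vertex -1.647 -2.304 -2.525
vertex -2.412 -3.081 -0.742
vertex -2.956 -2.013 -2.96
endloop
endfacet
facet normal 0.929 -0.207 0.308
outer loop
vertex -1.647 -2.304 -2.525
vertex -1.559 -1.01 -1.923
vertex -2.412 -3.081 -0.742
endloop
endfacet
facet normal 0.061 0.905 0.421
outer loop
vertex -2.324 -1.787 -0.14
vertex -1.559 -1.01 -1.923
vertex -3.633 -1.496 -0.575
endloop
endfacet
facet normal -0.929 0.207 -0.308
outer loop
vertex -2.868 -0.719 -2.358
vertex -2.956 -2.013 -2.96
vertex -3.633 -1.496 -0.575
endloop
endfacet
facet normal 0.061 0.905 0.421
outer loop
vertex -3.633 -1.496 -0.575
vertex -1.559 -1.01 -1.923
vertex -2.868 -0.719 -2.358
endloop
endfacet
facet normal 0.366 0.372 -0.853
outer loop
vertex -2.868 -0.719 -2.358
vertex -1.647 -2.304 -2.525
vertex -2.956 -2.013 -2.96
endloop
endfacet
facet normal 0.366 0.372 -0.853
outer loop
vertex -1.559 -1.01 -1.923
vertex -1.647 -2.304 -2.525
vertex -2.868 -0.719 -2.358
endloop
endfacet

endsolid


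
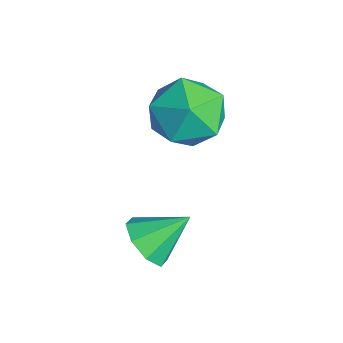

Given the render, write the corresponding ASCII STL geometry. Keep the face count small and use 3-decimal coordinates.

solid 
facet normal -0.970 0.107 -0.217
outer loop
vertex -0.67 -1.864 1.511
vertex -0.947 -2.487 2.445
vertex -0.839 -1.339 2.527
endloop
endfacet
facet normal -0.595 0.669 -0.445
outer loop
vertex -0.67 -1.864 1.511
vertex -0.839 -1.339 2.527
vertex 0.037 -1.012 1.846
endloop
endfacet
facet normal -0.096 0.432 -0.897
outer loop
vertex -0.67 -1.864 1.511
vertex 0.037 -1.012 1.846
vertex 0.47 -1.959 1.343
endloop
endfacet
facet normal -0.163 -0.276 -0.947
outer loop
vertex -0.67 -1.864 1.511
vertex 0.47 -1.959 1.343
vertex -0.137 -2.871 1.713
endloop
endfacet
facet normal -0.703 -0.478 -0.527
outer loop
vertex -0.67 -1.864 1.511
vertex -0.137 -2.871 1.713
vertex -0.947 -2.487 2.445
endloop
endfacet
facet normal -0.265 0.957 0.119
outer loop
vertex 0.037 -1.012 1.846
vertex -0.839 -1.339 2.527
vertex 0.197 -1.109 2.987
endloop
endfacet
facet normal -0.871 0.047 0.489
outer loop
vertex -0.839 -1.339 2.527
vertex -0.947 -2.487 2.445
vertex -0.41 -2.021 3.357
endloop
endfacet
facet normal -0.439 -0.898 -0.015
outer loop
vertex -0.947 -2.487 2.445
vertex -0.137 -2.871 1.713
vertex 0.023 -2.968 2.854
endloop
endfacet
facet normal 0.436 -0.572 -0.695
outer loop
vertex -0.137 -2.871 1.713
vertex 0.47 -1.959 1.343
vertex 0.899 -2.641 2.173
endloop
endfacet
facet normal 0.543 0.574 -0.613
outer loop
vertex 0.47 -1.959 1.343
vertex 0.037 -1.012 1.846
vertex 1.007 -1.493 2.255
endloop
endfacet
facet normal 0.163 0.276 0.947
outer loop
vertex 0.73 -2.116 3.189
vertex 0.197 -1.109 2.987
vertex -0.41 -2.021 3.357
endloop
endfacet
facet normal 0.096 -0.432 0.897
outer loop
vertex 0.73 -2.116 3.189
vertex -0.41 -2.021 3.357
vertex 0.023 -2.968 2.854
endloop
endfacet
facet normal 0.595 -0.669 0.445
outer loop
vertex 0.73 -2.116 3.189
vertex 0.023 -2.968 2.854
vertex 0.899 -2.641 2.173
endloop
endfacet
facet normal 0.970 -0.107 0.217
outer loop
vertex 0.73 -2.116 3.189
vertex 0.899 -2.641 2.173
vertex 1.007 -1.493 2.255
endloop
endfacet
facet normal 0.703 0.478 0.527
outer loop
vertex 0.73 -2.116 3.189
vertex 1.007 -1.493 2.255
vertex 0.197 -1.109 2.987
endloop
endfacet
facet normal -0.436 0.572 0.695
outer loop
vertex -0.41 -2.021 3.357
vertex 0.197 -1.109 2.987
vertex -0.839 -1.339 2.527
endloop
endfacet
facet normal -0.543 -0.574 0.613
outer loop
vertex 0.023 -2.968 2.854
vertex -0.41 -2.021 3.357
vertex -0.947 -2.487 2.445
endloop
endfacet
facet normal 0.265 -0.957 -0.119
outer loop
vertex 0.899 -2.641 2.173
vertex 0.023 -2.968 2.854
vertex -0.137 -2.871 1.713
endloop
endfacet
facet normal 0.871 -0.047 -0.489
outer loop
vertex 1.007 -1.493 2.255
vertex 0.899 -2.641 2.173
vertex 0.47 -1.959 1.343
endloop
endfacet
facet normal 0.439 0.898 0.015
outer loop
vertex 0.197 -1.109 2.987
vertex 1.007 -1.493 2.255
vertex 0.037 -1.012 1.846
endloop
endfacet
facet normal -0.048 -0.792 -0.609
outer loop
vertex 2.729 -3.227 -0.719
vertex 2.447 -3.673 -0.117
vertex 2.117 -3.216 -0.685
endloop
endfacet
facet normal -0.006 0.913 -0.408
outer loop
vertex 2.729 -3.227 -0.719
vertex 2.117 -3.216 -0.685
vertex 2.513 -2.587 0.717
endloop
endfacet
facet normal -0.048 -0.792 -0.609
outer loop
vertex 2.117 -3.216 -0.685
vertex 2.447 -3.673 -0.117
vertex 1.699 -3.473 -0.318
endloop
endfacet
facet normal -0.620 0.767 -0.169
outer loop
vertex 2.117 -3.216 -0.685
vertex 1.699 -3.473 -0.318
vertex 2.513 -2.587 0.717
endloop
endfacet
facet normal -0.048 -0.792 -0.608
outer loop
vertex 1.699 -3.473 -0.318
vertex 2.447 -3.673 -0.117
vertex 1.719 -3.846 0.166
endloop
endfacet
facet normal -0.856 0.392 0.337
outer loop
vertex 1.699 -3.473 -0.318
vertex 1.719 -3.846 0.166
vertex 2.513 -2.587 0.717
endloop
endfacet
facet normal -0.048 -0.792 -0.608
outer loop
vertex 1.719 -3.846 0.166
vertex 2.447 -3.673 -0.117
vertex 2.166 -4.118 0.485
endloop
endfacet
facet normal -0.578 0.007 0.816
outer loop
vertex 1.719 -3.846 0.166
vertex 2.166 -4.118 0.485
vertex 2.513 -2.587 0.717
endloop
endfacet
facet normal -0.047 -0.793 -0.608
outer loop
vertex 2.166 -4.118 0.485
vertex 2.447 -3.673 -0.117
vertex 2.777 -4.129 0.452
endloop
endfacet
facet normal 0.050 -0.161 0.986
outer loop
vertex 2.166 -4.118 0.485
vertex 2.777 -4.129 0.452
vertex 2.513 -2.587 0.717
endloop
endfacet
facet normal -0.048 -0.793 -0.608
outer loop
vertex 2.777 -4.129 0.452
vertex 2.447 -3.673 -0.117
vertex 3.195 -3.873 0.085
endloop
endfacet
facet normal 0.665 -0.015 0.747
outer loop
vertex 2.777 -4.129 0.452
vertex 3.195 -3.873 0.085
vertex 2.513 -2.587 0.717
endloop
endfacet
facet normal -0.047 -0.792 -0.609
outer loop
vertex 3.195 -3.873 0.085
vertex 2.447 -3.673 -0.117
vertex 3.175 -3.499 -0.4
endloop
endfacet
facet normal 0.901 0.360 0.240
outer loop
vertex 3.195 -3.873 0.085
vertex 3.175 -3.499 -0.4
vertex 2.513 -2.587 0.717
endloop
endfacet
facet normal -0.047 -0.792 -0.609
outer loop
vertex 3.175 -3.499 -0.4
vertex 2.447 -3.673 -0.117
vertex 2.729 -3.227 -0.719
endloop
endfacet
facet normal 0.624 0.744 -0.238
outer loop
vertex 3.175 -3.499 -0.4
vertex 2.729 -3.227 -0.719
vertex 2.513 -2.587 0.717
endloop
endfacet

endsolid


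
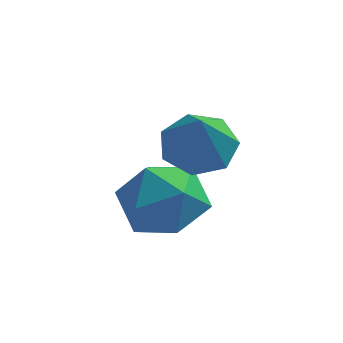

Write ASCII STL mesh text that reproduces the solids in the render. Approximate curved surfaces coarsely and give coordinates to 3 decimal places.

solid 
facet normal 0.280 -0.015 0.960
outer loop
vertex -1.664 -1.956 -3.115
vertex -2.595 -2.531 -2.852
vertex -1.655 -3.081 -3.135
endloop
endfacet
facet normal 0.849 -0.003 0.528
outer loop
vertex -1.664 -1.956 -3.115
vertex -1.655 -3.081 -3.135
vertex -1.145 -2.499 -3.952
endloop
endfacet
facet normal 0.804 0.582 0.121
outer loop
vertex -1.664 -1.956 -3.115
vertex -1.145 -2.499 -3.952
vertex -1.77 -1.59 -4.174
endloop
endfacet
facet normal 0.208 0.931 0.301
outer loop
vertex -1.664 -1.956 -3.115
vertex -1.77 -1.59 -4.174
vertex -2.666 -1.61 -3.494
endloop
endfacet
facet normal -0.116 0.562 0.819
outer loop
vertex -1.664 -1.956 -3.115
vertex -2.666 -1.61 -3.494
vertex -2.595 -2.531 -2.852
endloop
endfacet
facet normal 0.814 -0.572 0.101
outer loop
vertex -1.145 -2.499 -3.952
vertex -1.655 -3.081 -3.135
vertex -1.754 -3.41 -4.206
endloop
endfacet
facet normal -0.106 -0.592 0.799
outer loop
vertex -1.655 -3.081 -3.135
vertex -2.595 -2.531 -2.852
vertex -2.65 -3.43 -3.526
endloop
endfacet
facet normal -0.747 0.340 0.571
outer loop
vertex -2.595 -2.531 -2.852
vertex -2.666 -1.61 -3.494
vertex -3.275 -2.521 -3.748
endloop
endfacet
facet normal -0.224 0.937 -0.267
outer loop
vertex -2.666 -1.61 -3.494
vertex -1.77 -1.59 -4.174
vertex -2.765 -1.939 -4.565
endloop
endfacet
facet normal 0.741 0.373 -0.558
outer loop
vertex -1.77 -1.59 -4.174
vertex -1.145 -2.499 -3.952
vertex -1.825 -2.489 -4.848
endloop
endfacet
facet normal -0.208 -0.931 -0.301
outer loop
vertex -2.756 -3.064 -4.585
vertex -1.754 -3.41 -4.206
vertex -2.65 -3.43 -3.526
endloop
endfacet
facet normal -0.804 -0.582 -0.121
outer loop
vertex -2.756 -3.064 -4.585
vertex -2.65 -3.43 -3.526
vertex -3.275 -2.521 -3.748
endloop
endfacet
facet normal -0.849 0.003 -0.528
outer loop
vertex -2.756 -3.064 -4.585
vertex -3.275 -2.521 -3.748
vertex -2.765 -1.939 -4.565
endloop
endfacet
facet normal -0.280 0.015 -0.960
outer loop
vertex -2.756 -3.064 -4.585
vertex -2.765 -1.939 -4.565
vertex -1.825 -2.489 -4.848
endloop
endfacet
facet normal 0.116 -0.562 -0.819
outer loop
vertex -2.756 -3.064 -4.585
vertex -1.825 -2.489 -4.848
vertex -1.754 -3.41 -4.206
endloop
endfacet
facet normal 0.224 -0.937 0.267
outer loop
vertex -2.65 -3.43 -3.526
vertex -1.754 -3.41 -4.206
vertex -1.655 -3.081 -3.135
endloop
endfacet
facet normal -0.741 -0.373 0.558
outer loop
vertex -3.275 -2.521 -3.748
vertex -2.65 -3.43 -3.526
vertex -2.595 -2.531 -2.852
endloop
endfacet
facet normal -0.814 0.572 -0.101
outer loop
vertex -2.765 -1.939 -4.565
vertex -3.275 -2.521 -3.748
vertex -2.666 -1.61 -3.494
endloop
endfacet
facet normal 0.106 0.592 -0.799
outer loop
vertex -1.825 -2.489 -4.848
vertex -2.765 -1.939 -4.565
vertex -1.77 -1.59 -4.174
endloop
endfacet
facet normal 0.747 -0.340 -0.571
outer loop
vertex -1.754 -3.41 -4.206
vertex -1.825 -2.489 -4.848
vertex -1.145 -2.499 -3.952
endloop
endfacet
facet normal -0.103 0.545 -0.832
outer loop
vertex -0.921 -1.965 -3.048
vertex -1.6 -1.513 -2.668
vertex -0.721 -1.322 -2.652
endloop
endfacet
facet normal 0.915 -0.375 0.146
outer loop
vertex -0.921 -1.965 -3.048
vertex -0.721 -1.322 -2.652
vertex -1.42 -2.467 -1.212
endloop
endfacet
facet normal -0.103 0.545 -0.832
outer loop
vertex -0.721 -1.322 -2.652
vertex -1.6 -1.513 -2.668
vertex -1.183 -0.823 -2.268
endloop
endfacet
facet normal 0.769 0.263 0.583
outer loop
vertex -0.721 -1.322 -2.652
vertex -1.183 -0.823 -2.268
vertex -1.42 -2.467 -1.212
endloop
endfacet
facet normal -0.104 0.545 -0.832
outer loop
vertex -1.183 -0.823 -2.268
vertex -1.6 -1.513 -2.668
vertex -1.959 -0.844 -2.185
endloop
endfacet
facet normal 0.076 0.531 0.844
outer loop
vertex -1.183 -0.823 -2.268
vertex -1.959 -0.844 -2.185
vertex -1.42 -2.467 -1.212
endloop
endfacet
facet normal -0.103 0.545 -0.832
outer loop
vertex -1.959 -0.844 -2.185
vertex -1.6 -1.513 -2.668
vertex -2.465 -1.368 -2.466
endloop
endfacet
facet normal -0.641 0.226 0.733
outer loop
vertex -1.959 -0.844 -2.185
vertex -2.465 -1.368 -2.466
vertex -1.42 -2.467 -1.212
endloop
endfacet
facet normal -0.103 0.545 -0.832
outer loop
vertex -2.465 -1.368 -2.466
vertex -1.6 -1.513 -2.668
vertex -2.32 -2.002 -2.899
endloop
endfacet
facet normal -0.843 -0.421 0.334
outer loop
vertex -2.465 -1.368 -2.466
vertex -2.32 -2.002 -2.899
vertex -1.42 -2.467 -1.212
endloop
endfacet
facet normal -0.103 0.545 -0.832
outer loop
vertex -2.32 -2.002 -2.899
vertex -1.6 -1.513 -2.668
vertex -1.633 -2.267 -3.158
endloop
endfacet
facet normal -0.377 -0.925 -0.054
outer loop
vertex -2.32 -2.002 -2.899
vertex -1.633 -2.267 -3.158
vertex -1.42 -2.467 -1.212
endloop
endfacet
facet normal -0.103 0.545 -0.832
outer loop
vertex -1.633 -2.267 -3.158
vertex -1.6 -1.513 -2.668
vertex -0.921 -1.965 -3.048
endloop
endfacet
facet normal 0.405 -0.904 -0.137
outer loop
vertex -1.633 -2.267 -3.158
vertex -0.921 -1.965 -3.048
vertex -1.42 -2.467 -1.212
endloop
endfacet

endsolid


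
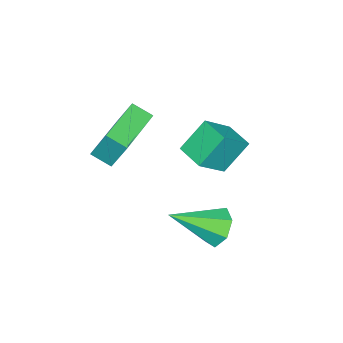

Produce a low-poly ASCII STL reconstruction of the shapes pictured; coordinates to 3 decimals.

solid 
facet normal -0.999 -0.031 0.025
outer loop
vertex -0.776 -0.042 -1.427
vertex -0.811 0.765 -1.824
vertex -0.788 -0.691 -2.745
endloop
endfacet
facet normal 0.039 -0.897 0.441
outer loop
vertex 1.331 -0.625 -2.796
vertex -0.776 -0.042 -1.427
vertex -0.788 -0.691 -2.745
endloop
endfacet
facet normal -0.999 -0.031 0.023
outer loop
vertex -0.788 -0.691 -2.745
vertex -0.811 0.765 -1.824
vertex -0.822 0.116 -3.142
endloop
endfacet
facet normal -0.008 -0.442 -0.897
outer loop
vertex -0.822 0.116 -3.142
vertex 1.331 -0.625 -2.796
vertex -0.788 -0.691 -2.745
endloop
endfacet
facet normal 0.008 0.442 0.897
outer loop
vertex -0.776 -0.042 -1.427
vertex 1.308 0.831 -1.875
vertex -0.811 0.765 -1.824
endloop
endfacet
facet normal 0.039 -0.897 0.441
outer loop
vertex 1.342 0.024 -1.478
vertex -0.776 -0.042 -1.427
vertex 1.331 -0.625 -2.796
endloop
endfacet
facet normal 0.008 0.442 0.897
outer loop
vertex 1.342 0.024 -1.478
vertex 1.308 0.831 -1.875
vertex -0.776 -0.042 -1.427
endloop
endfacet
facet normal -0.039 0.897 -0.441
outer loop
vertex -0.811 0.765 -1.824
vertex 1.308 0.831 -1.875
vertex -0.822 0.116 -3.142
endloop
endfacet
facet normal -0.008 -0.442 -0.897
outer loop
vertex 1.296 0.182 -3.193
vertex 1.331 -0.625 -2.796
vertex -0.822 0.116 -3.142
endloop
endfacet
facet normal -0.039 0.897 -0.441
outer loop
vertex -0.822 0.116 -3.142
vertex 1.308 0.831 -1.875
vertex 1.296 0.182 -3.193
endloop
endfacet
facet normal 0.999 0.032 -0.024
outer loop
vertex 1.296 0.182 -3.193
vertex 1.342 0.024 -1.478
vertex 1.331 -0.625 -2.796
endloop
endfacet
facet normal 0.999 0.030 -0.024
outer loop
vertex 1.308 0.831 -1.875
vertex 1.342 0.024 -1.478
vertex 1.296 0.182 -3.193
endloop
endfacet
facet normal -0.531 0.656 -0.536
outer loop
vertex 2.568 4.77 -4.642
vertex 1.885 4.563 -4.218
vertex 2.441 5.154 -4.046
endloop
endfacet
facet normal 0.960 0.277 0.026
outer loop
vertex 2.568 4.77 -4.642
vertex 2.441 5.154 -4.046
vertex 2.975 3.217 -3.122
endloop
endfacet
facet normal -0.532 0.656 -0.536
outer loop
vertex 2.441 5.154 -4.046
vertex 1.885 4.563 -4.218
vertex 1.896 5.093 -3.58
endloop
endfacet
facet normal 0.539 0.479 0.693
outer loop
vertex 2.441 5.154 -4.046
vertex 1.896 5.093 -3.58
vertex 2.975 3.217 -3.122
endloop
endfacet
facet normal -0.532 0.656 -0.536
outer loop
vertex 1.896 5.093 -3.58
vertex 1.885 4.563 -4.218
vertex 1.342 4.632 -3.594
endloop
endfacet
facet normal -0.151 0.152 0.977
outer loop
vertex 1.896 5.093 -3.58
vertex 1.342 4.632 -3.594
vertex 2.975 3.217 -3.122
endloop
endfacet
facet normal -0.531 0.657 -0.535
outer loop
vertex 1.342 4.632 -3.594
vertex 1.885 4.563 -4.218
vertex 1.197 4.12 -4.079
endloop
endfacet
facet normal -0.591 -0.460 0.663
outer loop
vertex 1.342 4.632 -3.594
vertex 1.197 4.12 -4.079
vertex 2.975 3.217 -3.122
endloop
endfacet
facet normal -0.531 0.657 -0.535
outer loop
vertex 1.197 4.12 -4.079
vertex 1.885 4.563 -4.218
vertex 1.57 3.941 -4.669
endloop
endfacet
facet normal -0.448 -0.894 -0.012
outer loop
vertex 1.197 4.12 -4.079
vertex 1.57 3.941 -4.669
vertex 2.975 3.217 -3.122
endloop
endfacet
facet normal -0.531 0.657 -0.535
outer loop
vertex 1.57 3.941 -4.669
vertex 1.885 4.563 -4.218
vertex 2.18 4.23 -4.919
endloop
endfacet
facet normal 0.169 -0.825 -0.540
outer loop
vertex 1.57 3.941 -4.669
vertex 2.18 4.23 -4.919
vertex 2.975 3.217 -3.122
endloop
endfacet
facet normal -0.531 0.656 -0.535
outer loop
vertex 2.18 4.23 -4.919
vertex 1.885 4.563 -4.218
vertex 2.568 4.77 -4.642
endloop
endfacet
facet normal 0.796 -0.304 -0.523
outer loop
vertex 2.18 4.23 -4.919
vertex 2.568 4.77 -4.642
vertex 2.975 3.217 -3.122
endloop
endfacet
facet normal -0.681 0.308 -0.664
outer loop
vertex -2.267 3.077 -2.739
vertex -1.713 4.091 -2.836
vertex -1.429 2.511 -3.861
endloop
endfacet
facet normal -0.478 -0.874 0.084
outer loop
vertex -0.367 2.029 -2.824
vertex -2.267 3.077 -2.739
vertex -1.429 2.511 -3.861
endloop
endfacet
facet normal -0.680 0.309 -0.665
outer loop
vertex -1.429 2.511 -3.861
vertex -1.713 4.091 -2.836
vertex -0.874 3.525 -3.957
endloop
endfacet
facet normal 0.555 -0.374 -0.743
outer loop
vertex -0.874 3.525 -3.957
vertex -0.367 2.029 -2.824
vertex -1.429 2.511 -3.861
endloop
endfacet
facet normal -0.555 0.374 0.743
outer loop
vertex -2.267 3.077 -2.739
vertex -0.651 3.609 -1.799
vertex -1.713 4.091 -2.836
endloop
endfacet
facet normal -0.478 -0.874 0.083
outer loop
vertex -1.206 2.595 -1.703
vertex -2.267 3.077 -2.739
vertex -0.367 2.029 -2.824
endloop
endfacet
facet normal -0.555 0.374 0.743
outer loop
vertex -1.206 2.595 -1.703
vertex -0.651 3.609 -1.799
vertex -2.267 3.077 -2.739
endloop
endfacet
facet normal 0.478 0.874 -0.083
outer loop
vertex -1.713 4.091 -2.836
vertex -0.651 3.609 -1.799
vertex -0.874 3.525 -3.957
endloop
endfacet
facet normal 0.555 -0.374 -0.743
outer loop
vertex 0.187 3.043 -2.921
vertex -0.367 2.029 -2.824
vertex -0.874 3.525 -3.957
endloop
endfacet
facet normal 0.479 0.874 -0.083
outer loop
vertex -0.874 3.525 -3.957
vertex -0.651 3.609 -1.799
vertex 0.187 3.043 -2.921
endloop
endfacet
facet normal 0.680 -0.308 0.665
outer loop
vertex 0.187 3.043 -2.921
vertex -1.206 2.595 -1.703
vertex -0.367 2.029 -2.824
endloop
endfacet
facet normal 0.680 -0.310 0.664
outer loop
vertex -0.651 3.609 -1.799
vertex -1.206 2.595 -1.703
vertex 0.187 3.043 -2.921
endloop
endfacet

endsolid


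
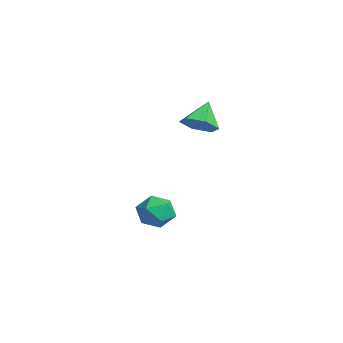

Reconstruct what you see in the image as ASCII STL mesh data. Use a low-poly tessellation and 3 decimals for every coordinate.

solid 
facet normal 0.476 -0.493 -0.729
outer loop
vertex -0.113 2.988 3.693
vertex -1.034 2.958 3.112
vertex -0.344 3.794 2.997
endloop
endfacet
facet normal 0.526 0.637 0.563
outer loop
vertex -0.113 2.988 3.693
vertex -0.344 3.794 2.997
vertex -1.866 3.822 4.388
endloop
endfacet
facet normal 0.475 -0.492 -0.729
outer loop
vertex -0.344 3.794 2.997
vertex -1.034 2.958 3.112
vertex -1.266 3.765 2.416
endloop
endfacet
facet normal -0.011 0.999 -0.032
outer loop
vertex -0.344 3.794 2.997
vertex -1.266 3.765 2.416
vertex -1.866 3.822 4.388
endloop
endfacet
facet normal 0.475 -0.492 -0.729
outer loop
vertex -1.266 3.765 2.416
vertex -1.034 2.958 3.112
vertex -1.956 2.929 2.531
endloop
endfacet
facet normal -0.763 0.596 -0.249
outer loop
vertex -1.266 3.765 2.416
vertex -1.956 2.929 2.531
vertex -1.866 3.822 4.388
endloop
endfacet
facet normal 0.475 -0.494 -0.729
outer loop
vertex -1.956 2.929 2.531
vertex -1.034 2.958 3.112
vertex -1.725 2.123 3.228
endloop
endfacet
facet normal -0.977 -0.169 0.129
outer loop
vertex -1.956 2.929 2.531
vertex -1.725 2.123 3.228
vertex -1.866 3.822 4.388
endloop
endfacet
facet normal 0.475 -0.494 -0.729
outer loop
vertex -1.725 2.123 3.228
vertex -1.034 2.958 3.112
vertex -0.803 2.152 3.809
endloop
endfacet
facet normal -0.440 -0.531 0.724
outer loop
vertex -1.725 2.123 3.228
vertex -0.803 2.152 3.809
vertex -1.866 3.822 4.388
endloop
endfacet
facet normal 0.475 -0.494 -0.728
outer loop
vertex -0.803 2.152 3.809
vertex -1.034 2.958 3.112
vertex -0.113 2.988 3.693
endloop
endfacet
facet normal 0.313 -0.127 0.941
outer loop
vertex -0.803 2.152 3.809
vertex -0.113 2.988 3.693
vertex -1.866 3.822 4.388
endloop
endfacet
facet normal 0.011 0.447 0.894
outer loop
vertex -2.373 1.87 -2.74
vertex -2.381 0.826 -2.218
vertex -1.366 1.337 -2.486
endloop
endfacet
facet normal 0.345 0.846 0.406
outer loop
vertex -2.373 1.87 -2.74
vertex -1.366 1.337 -2.486
vertex -1.496 1.882 -3.51
endloop
endfacet
facet normal -0.118 0.986 -0.119
outer loop
vertex -2.373 1.87 -2.74
vertex -1.496 1.882 -3.51
vertex -2.591 1.707 -3.875
endloop
endfacet
facet normal -0.738 0.674 0.045
outer loop
vertex -2.373 1.87 -2.74
vertex -2.591 1.707 -3.875
vertex -3.138 1.055 -3.076
endloop
endfacet
facet normal -0.658 0.341 0.671
outer loop
vertex -2.373 1.87 -2.74
vertex -3.138 1.055 -3.076
vertex -2.381 0.826 -2.218
endloop
endfacet
facet normal 0.879 0.458 0.132
outer loop
vertex -1.496 1.882 -3.51
vertex -1.366 1.337 -2.486
vertex -0.962 0.845 -3.464
endloop
endfacet
facet normal 0.338 -0.187 0.923
outer loop
vertex -1.366 1.337 -2.486
vertex -2.381 0.826 -2.218
vertex -1.509 0.193 -2.665
endloop
endfacet
facet normal -0.745 -0.359 0.562
outer loop
vertex -2.381 0.826 -2.218
vertex -3.138 1.055 -3.076
vertex -2.604 0.018 -3.03
endloop
endfacet
facet normal -0.874 0.180 -0.452
outer loop
vertex -3.138 1.055 -3.076
vertex -2.591 1.707 -3.875
vertex -2.734 0.563 -4.054
endloop
endfacet
facet normal 0.130 0.685 -0.717
outer loop
vertex -2.591 1.707 -3.875
vertex -1.496 1.882 -3.51
vertex -1.719 1.074 -4.322
endloop
endfacet
facet normal 0.738 -0.674 -0.045
outer loop
vertex -1.727 0.03 -3.8
vertex -0.962 0.845 -3.464
vertex -1.509 0.193 -2.665
endloop
endfacet
facet normal 0.118 -0.986 0.119
outer loop
vertex -1.727 0.03 -3.8
vertex -1.509 0.193 -2.665
vertex -2.604 0.018 -3.03
endloop
endfacet
facet normal -0.345 -0.846 -0.406
outer loop
vertex -1.727 0.03 -3.8
vertex -2.604 0.018 -3.03
vertex -2.734 0.563 -4.054
endloop
endfacet
facet normal -0.011 -0.447 -0.894
outer loop
vertex -1.727 0.03 -3.8
vertex -2.734 0.563 -4.054
vertex -1.719 1.074 -4.322
endloop
endfacet
facet normal 0.658 -0.341 -0.671
outer loop
vertex -1.727 0.03 -3.8
vertex -1.719 1.074 -4.322
vertex -0.962 0.845 -3.464
endloop
endfacet
facet normal 0.874 -0.180 0.452
outer loop
vertex -1.509 0.193 -2.665
vertex -0.962 0.845 -3.464
vertex -1.366 1.337 -2.486
endloop
endfacet
facet normal -0.130 -0.685 0.717
outer loop
vertex -2.604 0.018 -3.03
vertex -1.509 0.193 -2.665
vertex -2.381 0.826 -2.218
endloop
endfacet
facet normal -0.879 -0.458 -0.132
outer loop
vertex -2.734 0.563 -4.054
vertex -2.604 0.018 -3.03
vertex -3.138 1.055 -3.076
endloop
endfacet
facet normal -0.338 0.187 -0.923
outer loop
vertex -1.719 1.074 -4.322
vertex -2.734 0.563 -4.054
vertex -2.591 1.707 -3.875
endloop
endfacet
facet normal 0.745 0.359 -0.562
outer loop
vertex -0.962 0.845 -3.464
vertex -1.719 1.074 -4.322
vertex -1.496 1.882 -3.51
endloop
endfacet

endsolid


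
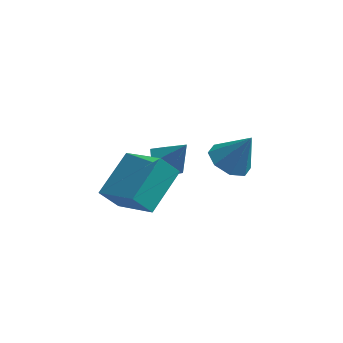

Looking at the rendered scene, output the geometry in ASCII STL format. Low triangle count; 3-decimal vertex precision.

solid 
facet normal -0.576 0.007 -0.817
outer loop
vertex 0.997 1.129 -3.439
vertex 0.328 1.315 -2.966
vertex 0.797 1.931 -3.291
endloop
endfacet
facet normal 0.961 0.258 -0.098
outer loop
vertex 0.997 1.129 -3.439
vertex 0.797 1.931 -3.291
vertex 1.112 1.305 -1.854
endloop
endfacet
facet normal -0.576 0.007 -0.817
outer loop
vertex 0.797 1.931 -3.291
vertex 0.328 1.315 -2.966
vertex 0.128 2.117 -2.818
endloop
endfacet
facet normal 0.435 0.857 0.278
outer loop
vertex 0.797 1.931 -3.291
vertex 0.128 2.117 -2.818
vertex 1.112 1.305 -1.854
endloop
endfacet
facet normal -0.576 0.007 -0.817
outer loop
vertex 0.128 2.117 -2.818
vertex 0.328 1.315 -2.966
vertex -0.341 1.501 -2.493
endloop
endfacet
facet normal -0.255 0.596 0.762
outer loop
vertex 0.128 2.117 -2.818
vertex -0.341 1.501 -2.493
vertex 1.112 1.305 -1.854
endloop
endfacet
facet normal -0.576 0.007 -0.817
outer loop
vertex -0.341 1.501 -2.493
vertex 0.328 1.315 -2.966
vertex -0.141 0.698 -2.641
endloop
endfacet
facet normal -0.418 -0.264 0.869
outer loop
vertex -0.341 1.501 -2.493
vertex -0.141 0.698 -2.641
vertex 1.112 1.305 -1.854
endloop
endfacet
facet normal -0.576 0.007 -0.817
outer loop
vertex -0.141 0.698 -2.641
vertex 0.328 1.315 -2.966
vertex 0.528 0.512 -3.114
endloop
endfacet
facet normal 0.109 -0.863 0.493
outer loop
vertex -0.141 0.698 -2.641
vertex 0.528 0.512 -3.114
vertex 1.112 1.305 -1.854
endloop
endfacet
facet normal -0.576 0.007 -0.817
outer loop
vertex 0.528 0.512 -3.114
vertex 0.328 1.315 -2.966
vertex 0.997 1.129 -3.439
endloop
endfacet
facet normal 0.798 -0.602 0.009
outer loop
vertex 0.528 0.512 -3.114
vertex 0.997 1.129 -3.439
vertex 1.112 1.305 -1.854
endloop
endfacet
facet normal -0.606 -0.197 0.771
outer loop
vertex -0.253 -2.463 -2.059
vertex 0.469 -0.733 -1.049
vertex -1.786 -1.294 -2.965
endloop
endfacet
facet normal -0.339 -0.812 -0.475
outer loop
vertex -1.089 -1.067 -3.851
vertex -0.253 -2.463 -2.059
vertex -1.786 -1.294 -2.965
endloop
endfacet
facet normal -0.606 -0.198 0.771
outer loop
vertex -1.786 -1.294 -2.965
vertex 0.469 -0.733 -1.049
vertex -1.064 0.436 -1.954
endloop
endfacet
facet normal -0.720 0.549 -0.425
outer loop
vertex -1.064 0.436 -1.954
vertex -1.089 -1.067 -3.851
vertex -1.786 -1.294 -2.965
endloop
endfacet
facet normal 0.720 -0.549 0.426
outer loop
vertex -0.253 -2.463 -2.059
vertex 1.166 -0.506 -1.935
vertex 0.469 -0.733 -1.049
endloop
endfacet
facet normal -0.339 -0.812 -0.474
outer loop
vertex 0.444 -2.236 -2.946
vertex -0.253 -2.463 -2.059
vertex -1.089 -1.067 -3.851
endloop
endfacet
facet normal 0.720 -0.549 0.425
outer loop
vertex 0.444 -2.236 -2.946
vertex 1.166 -0.506 -1.935
vertex -0.253 -2.463 -2.059
endloop
endfacet
facet normal 0.339 0.812 0.475
outer loop
vertex 0.469 -0.733 -1.049
vertex 1.166 -0.506 -1.935
vertex -1.064 0.436 -1.954
endloop
endfacet
facet normal -0.720 0.549 -0.425
outer loop
vertex -0.367 0.663 -2.841
vertex -1.089 -1.067 -3.851
vertex -1.064 0.436 -1.954
endloop
endfacet
facet normal 0.339 0.812 0.474
outer loop
vertex -1.064 0.436 -1.954
vertex 1.166 -0.506 -1.935
vertex -0.367 0.663 -2.841
endloop
endfacet
facet normal 0.606 0.197 -0.771
outer loop
vertex -0.367 0.663 -2.841
vertex 0.444 -2.236 -2.946
vertex -1.089 -1.067 -3.851
endloop
endfacet
facet normal 0.606 0.197 -0.771
outer loop
vertex 1.166 -0.506 -1.935
vertex 0.444 -2.236 -2.946
vertex -0.367 0.663 -2.841
endloop
endfacet
facet normal -0.501 -0.037 -0.865
outer loop
vertex 3.367 3.133 -4.484
vertex 2.534 2.969 -3.995
vertex 3.011 3.768 -4.305
endloop
endfacet
facet normal 0.874 0.485 0.017
outer loop
vertex 3.367 3.133 -4.484
vertex 3.011 3.768 -4.305
vertex 3.386 3.031 -2.525
endloop
endfacet
facet normal -0.501 -0.036 -0.864
outer loop
vertex 3.011 3.768 -4.305
vertex 2.534 2.969 -3.995
vertex 2.375 3.935 -3.943
endloop
endfacet
facet normal 0.390 0.877 0.281
outer loop
vertex 3.011 3.768 -4.305
vertex 2.375 3.935 -3.943
vertex 3.386 3.031 -2.525
endloop
endfacet
facet normal -0.501 -0.036 -0.865
outer loop
vertex 2.375 3.935 -3.943
vertex 2.534 2.969 -3.995
vertex 1.832 3.536 -3.612
endloop
endfacet
facet normal -0.184 0.764 0.618
outer loop
vertex 2.375 3.935 -3.943
vertex 1.832 3.536 -3.612
vertex 3.386 3.031 -2.525
endloop
endfacet
facet normal -0.501 -0.036 -0.865
outer loop
vertex 1.832 3.536 -3.612
vertex 2.534 2.969 -3.995
vertex 1.701 2.805 -3.506
endloop
endfacet
facet normal -0.513 0.213 0.832
outer loop
vertex 1.832 3.536 -3.612
vertex 1.701 2.805 -3.506
vertex 3.386 3.031 -2.525
endloop
endfacet
facet normal -0.500 -0.038 -0.865
outer loop
vertex 1.701 2.805 -3.506
vertex 2.534 2.969 -3.995
vertex 2.058 2.171 -3.685
endloop
endfacet
facet normal -0.403 -0.452 0.796
outer loop
vertex 1.701 2.805 -3.506
vertex 2.058 2.171 -3.685
vertex 3.386 3.031 -2.525
endloop
endfacet
facet normal -0.502 -0.036 -0.864
outer loop
vertex 2.058 2.171 -3.685
vertex 2.534 2.969 -3.995
vertex 2.693 2.004 -4.047
endloop
endfacet
facet normal 0.081 -0.843 0.532
outer loop
vertex 2.058 2.171 -3.685
vertex 2.693 2.004 -4.047
vertex 3.386 3.031 -2.525
endloop
endfacet
facet normal -0.501 -0.036 -0.865
outer loop
vertex 2.693 2.004 -4.047
vertex 2.534 2.969 -3.995
vertex 3.236 2.402 -4.378
endloop
endfacet
facet normal 0.654 -0.731 0.195
outer loop
vertex 2.693 2.004 -4.047
vertex 3.236 2.402 -4.378
vertex 3.386 3.031 -2.525
endloop
endfacet
facet normal -0.501 -0.036 -0.865
outer loop
vertex 3.236 2.402 -4.378
vertex 2.534 2.969 -3.995
vertex 3.367 3.133 -4.484
endloop
endfacet
facet normal 0.984 -0.179 -0.019
outer loop
vertex 3.236 2.402 -4.378
vertex 3.367 3.133 -4.484
vertex 3.386 3.031 -2.525
endloop
endfacet

endsolid


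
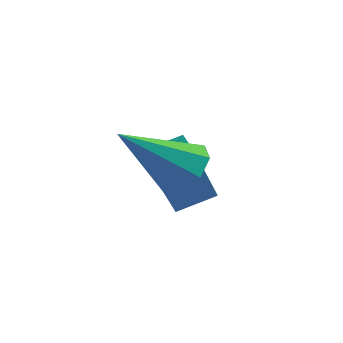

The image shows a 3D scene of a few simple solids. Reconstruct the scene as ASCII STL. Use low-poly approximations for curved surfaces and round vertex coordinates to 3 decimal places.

solid 
facet normal 0.683 0.296 -0.667
outer loop
vertex 0.123 -1.102 3.629
vertex -0.47 -0.982 3.075
vertex -0.11 -0.52 3.649
endloop
endfacet
facet normal 0.358 0.111 0.927
outer loop
vertex 0.123 -1.102 3.629
vertex -0.11 -0.52 3.649
vertex -1.89 -1.598 4.465
endloop
endfacet
facet normal 0.683 0.297 -0.667
outer loop
vertex -0.11 -0.52 3.649
vertex -0.47 -0.982 3.075
vertex -0.554 -0.208 3.333
endloop
endfacet
facet normal -0.062 0.665 0.744
outer loop
vertex -0.11 -0.52 3.649
vertex -0.554 -0.208 3.333
vertex -1.89 -1.598 4.465
endloop
endfacet
facet normal 0.684 0.296 -0.667
outer loop
vertex -0.554 -0.208 3.333
vertex -0.47 -0.982 3.075
vertex -0.948 -0.35 2.866
endloop
endfacet
facet normal -0.583 0.770 0.258
outer loop
vertex -0.554 -0.208 3.333
vertex -0.948 -0.35 2.866
vertex -1.89 -1.598 4.465
endloop
endfacet
facet normal 0.683 0.295 -0.668
outer loop
vertex -0.948 -0.35 2.866
vertex -0.47 -0.982 3.075
vertex -1.063 -0.863 2.522
endloop
endfacet
facet normal -0.898 0.365 -0.244
outer loop
vertex -0.948 -0.35 2.866
vertex -1.063 -0.863 2.522
vertex -1.89 -1.598 4.465
endloop
endfacet
facet normal 0.683 0.296 -0.668
outer loop
vertex -1.063 -0.863 2.522
vertex -0.47 -0.982 3.075
vertex -0.83 -1.445 2.502
endloop
endfacet
facet normal -0.825 -0.314 -0.470
outer loop
vertex -1.063 -0.863 2.522
vertex -0.83 -1.445 2.502
vertex -1.89 -1.598 4.465
endloop
endfacet
facet normal 0.683 0.296 -0.668
outer loop
vertex -0.83 -1.445 2.502
vertex -0.47 -0.982 3.075
vertex -0.386 -1.756 2.818
endloop
endfacet
facet normal -0.405 -0.869 -0.286
outer loop
vertex -0.83 -1.445 2.502
vertex -0.386 -1.756 2.818
vertex -1.89 -1.598 4.465
endloop
endfacet
facet normal 0.683 0.296 -0.668
outer loop
vertex -0.386 -1.756 2.818
vertex -0.47 -0.982 3.075
vertex 0.009 -1.614 3.285
endloop
endfacet
facet normal 0.115 -0.973 0.199
outer loop
vertex -0.386 -1.756 2.818
vertex 0.009 -1.614 3.285
vertex -1.89 -1.598 4.465
endloop
endfacet
facet normal 0.683 0.296 -0.667
outer loop
vertex 0.009 -1.614 3.285
vertex -0.47 -0.982 3.075
vertex 0.123 -1.102 3.629
endloop
endfacet
facet normal 0.431 -0.567 0.702
outer loop
vertex 0.009 -1.614 3.285
vertex 0.123 -1.102 3.629
vertex -1.89 -1.598 4.465
endloop
endfacet
facet normal -0.826 -0.445 -0.345
outer loop
vertex -1.449 -0.095 2.398
vertex -1.879 0.603 2.527
vertex -1.008 0.519 0.547
endloop
endfacet
facet normal 0.517 -0.842 -0.156
outer loop
vertex -0.081 1.017 0.933
vertex -1.449 -0.095 2.398
vertex -1.008 0.519 0.547
endloop
endfacet
facet normal -0.827 -0.444 -0.345
outer loop
vertex -1.008 0.519 0.547
vertex -1.879 0.603 2.527
vertex -1.437 1.218 0.676
endloop
endfacet
facet normal 0.221 0.306 -0.926
outer loop
vertex -1.437 1.218 0.676
vertex -0.081 1.017 0.933
vertex -1.008 0.519 0.547
endloop
endfacet
facet normal -0.221 -0.307 0.926
outer loop
vertex -1.449 -0.095 2.398
vertex -0.952 1.101 2.913
vertex -1.879 0.603 2.527
endloop
endfacet
facet normal 0.517 -0.842 -0.156
outer loop
vertex -0.523 0.402 2.784
vertex -1.449 -0.095 2.398
vertex -0.081 1.017 0.933
endloop
endfacet
facet normal -0.221 -0.307 0.926
outer loop
vertex -0.523 0.402 2.784
vertex -0.952 1.101 2.913
vertex -1.449 -0.095 2.398
endloop
endfacet
facet normal -0.517 0.842 0.156
outer loop
vertex -1.879 0.603 2.527
vertex -0.952 1.101 2.913
vertex -1.437 1.218 0.676
endloop
endfacet
facet normal 0.221 0.307 -0.926
outer loop
vertex -0.511 1.715 1.062
vertex -0.081 1.017 0.933
vertex -1.437 1.218 0.676
endloop
endfacet
facet normal -0.517 0.842 0.156
outer loop
vertex -1.437 1.218 0.676
vertex -0.952 1.101 2.913
vertex -0.511 1.715 1.062
endloop
endfacet
facet normal 0.826 0.445 0.345
outer loop
vertex -0.511 1.715 1.062
vertex -0.523 0.402 2.784
vertex -0.081 1.017 0.933
endloop
endfacet
facet normal 0.827 0.444 0.344
outer loop
vertex -0.952 1.101 2.913
vertex -0.523 0.402 2.784
vertex -0.511 1.715 1.062
endloop
endfacet

endsolid


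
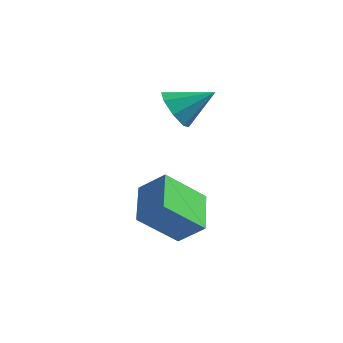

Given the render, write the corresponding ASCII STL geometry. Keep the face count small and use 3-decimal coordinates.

solid 
facet normal -0.755 -0.180 -0.630
outer loop
vertex -2.418 -0.671 -1.227
vertex -1.578 0.723 -2.631
vertex -1.392 -2.113 -2.045
endloop
endfacet
facet normal -0.391 -0.649 0.653
outer loop
vertex -0.342 -1.863 -1.169
vertex -2.418 -0.671 -1.227
vertex -1.392 -2.113 -2.045
endloop
endfacet
facet normal -0.755 -0.180 -0.630
outer loop
vertex -1.392 -2.113 -2.045
vertex -1.578 0.723 -2.631
vertex -0.552 -0.719 -3.449
endloop
endfacet
facet normal 0.526 -0.740 -0.420
outer loop
vertex -0.552 -0.719 -3.449
vertex -0.342 -1.863 -1.169
vertex -1.392 -2.113 -2.045
endloop
endfacet
facet normal -0.526 0.740 0.420
outer loop
vertex -2.418 -0.671 -1.227
vertex -0.528 0.973 -1.755
vertex -1.578 0.723 -2.631
endloop
endfacet
facet normal -0.391 -0.649 0.653
outer loop
vertex -1.368 -0.421 -0.351
vertex -2.418 -0.671 -1.227
vertex -0.342 -1.863 -1.169
endloop
endfacet
facet normal -0.526 0.740 0.420
outer loop
vertex -1.368 -0.421 -0.351
vertex -0.528 0.973 -1.755
vertex -2.418 -0.671 -1.227
endloop
endfacet
facet normal 0.391 0.649 -0.653
outer loop
vertex -1.578 0.723 -2.631
vertex -0.528 0.973 -1.755
vertex -0.552 -0.719 -3.449
endloop
endfacet
facet normal 0.526 -0.740 -0.420
outer loop
vertex 0.498 -0.469 -2.573
vertex -0.342 -1.863 -1.169
vertex -0.552 -0.719 -3.449
endloop
endfacet
facet normal 0.391 0.649 -0.653
outer loop
vertex -0.552 -0.719 -3.449
vertex -0.528 0.973 -1.755
vertex 0.498 -0.469 -2.573
endloop
endfacet
facet normal 0.755 0.180 0.630
outer loop
vertex 0.498 -0.469 -2.573
vertex -1.368 -0.421 -0.351
vertex -0.342 -1.863 -1.169
endloop
endfacet
facet normal 0.755 0.180 0.630
outer loop
vertex -0.528 0.973 -1.755
vertex -1.368 -0.421 -0.351
vertex 0.498 -0.469 -2.573
endloop
endfacet
facet normal -0.681 -0.517 -0.518
outer loop
vertex -3.117 2.361 1.408
vertex -3.67 3.22 1.278
vertex -2.917 2.753 0.754
endloop
endfacet
facet normal 0.924 -0.378 0.056
outer loop
vertex -3.117 2.361 1.408
vertex -2.917 2.753 0.754
vertex -2.43 4.16 2.222
endloop
endfacet
facet normal -0.681 -0.517 -0.518
outer loop
vertex -2.917 2.753 0.754
vertex -3.67 3.22 1.278
vertex -3.158 3.418 0.407
endloop
endfacet
facet normal 0.905 0.114 -0.410
outer loop
vertex -2.917 2.753 0.754
vertex -3.158 3.418 0.407
vertex -2.43 4.16 2.222
endloop
endfacet
facet normal -0.682 -0.516 -0.518
outer loop
vertex -3.158 3.418 0.407
vertex -3.67 3.22 1.278
vertex -3.699 3.968 0.571
endloop
endfacet
facet normal 0.541 0.680 -0.495
outer loop
vertex -3.158 3.418 0.407
vertex -3.699 3.968 0.571
vertex -2.43 4.16 2.222
endloop
endfacet
facet normal -0.681 -0.517 -0.519
outer loop
vertex -3.699 3.968 0.571
vertex -3.67 3.22 1.278
vertex -4.223 4.079 1.149
endloop
endfacet
facet normal 0.045 0.988 -0.149
outer loop
vertex -3.699 3.968 0.571
vertex -4.223 4.079 1.149
vertex -2.43 4.16 2.222
endloop
endfacet
facet normal -0.682 -0.517 -0.518
outer loop
vertex -4.223 4.079 1.149
vertex -3.67 3.22 1.278
vertex -4.423 3.687 1.803
endloop
endfacet
facet normal -0.293 0.857 0.424
outer loop
vertex -4.223 4.079 1.149
vertex -4.423 3.687 1.803
vertex -2.43 4.16 2.222
endloop
endfacet
facet normal -0.682 -0.517 -0.518
outer loop
vertex -4.423 3.687 1.803
vertex -3.67 3.22 1.278
vertex -4.182 3.021 2.15
endloop
endfacet
facet normal -0.274 0.365 0.890
outer loop
vertex -4.423 3.687 1.803
vertex -4.182 3.021 2.15
vertex -2.43 4.16 2.222
endloop
endfacet
facet normal -0.682 -0.517 -0.518
outer loop
vertex -4.182 3.021 2.15
vertex -3.67 3.22 1.278
vertex -3.641 2.472 1.986
endloop
endfacet
facet normal 0.091 -0.202 0.975
outer loop
vertex -4.182 3.021 2.15
vertex -3.641 2.472 1.986
vertex -2.43 4.16 2.222
endloop
endfacet
facet normal -0.681 -0.517 -0.518
outer loop
vertex -3.641 2.472 1.986
vertex -3.67 3.22 1.278
vertex -3.117 2.361 1.408
endloop
endfacet
facet normal 0.587 -0.509 0.630
outer loop
vertex -3.641 2.472 1.986
vertex -3.117 2.361 1.408
vertex -2.43 4.16 2.222
endloop
endfacet

endsolid
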